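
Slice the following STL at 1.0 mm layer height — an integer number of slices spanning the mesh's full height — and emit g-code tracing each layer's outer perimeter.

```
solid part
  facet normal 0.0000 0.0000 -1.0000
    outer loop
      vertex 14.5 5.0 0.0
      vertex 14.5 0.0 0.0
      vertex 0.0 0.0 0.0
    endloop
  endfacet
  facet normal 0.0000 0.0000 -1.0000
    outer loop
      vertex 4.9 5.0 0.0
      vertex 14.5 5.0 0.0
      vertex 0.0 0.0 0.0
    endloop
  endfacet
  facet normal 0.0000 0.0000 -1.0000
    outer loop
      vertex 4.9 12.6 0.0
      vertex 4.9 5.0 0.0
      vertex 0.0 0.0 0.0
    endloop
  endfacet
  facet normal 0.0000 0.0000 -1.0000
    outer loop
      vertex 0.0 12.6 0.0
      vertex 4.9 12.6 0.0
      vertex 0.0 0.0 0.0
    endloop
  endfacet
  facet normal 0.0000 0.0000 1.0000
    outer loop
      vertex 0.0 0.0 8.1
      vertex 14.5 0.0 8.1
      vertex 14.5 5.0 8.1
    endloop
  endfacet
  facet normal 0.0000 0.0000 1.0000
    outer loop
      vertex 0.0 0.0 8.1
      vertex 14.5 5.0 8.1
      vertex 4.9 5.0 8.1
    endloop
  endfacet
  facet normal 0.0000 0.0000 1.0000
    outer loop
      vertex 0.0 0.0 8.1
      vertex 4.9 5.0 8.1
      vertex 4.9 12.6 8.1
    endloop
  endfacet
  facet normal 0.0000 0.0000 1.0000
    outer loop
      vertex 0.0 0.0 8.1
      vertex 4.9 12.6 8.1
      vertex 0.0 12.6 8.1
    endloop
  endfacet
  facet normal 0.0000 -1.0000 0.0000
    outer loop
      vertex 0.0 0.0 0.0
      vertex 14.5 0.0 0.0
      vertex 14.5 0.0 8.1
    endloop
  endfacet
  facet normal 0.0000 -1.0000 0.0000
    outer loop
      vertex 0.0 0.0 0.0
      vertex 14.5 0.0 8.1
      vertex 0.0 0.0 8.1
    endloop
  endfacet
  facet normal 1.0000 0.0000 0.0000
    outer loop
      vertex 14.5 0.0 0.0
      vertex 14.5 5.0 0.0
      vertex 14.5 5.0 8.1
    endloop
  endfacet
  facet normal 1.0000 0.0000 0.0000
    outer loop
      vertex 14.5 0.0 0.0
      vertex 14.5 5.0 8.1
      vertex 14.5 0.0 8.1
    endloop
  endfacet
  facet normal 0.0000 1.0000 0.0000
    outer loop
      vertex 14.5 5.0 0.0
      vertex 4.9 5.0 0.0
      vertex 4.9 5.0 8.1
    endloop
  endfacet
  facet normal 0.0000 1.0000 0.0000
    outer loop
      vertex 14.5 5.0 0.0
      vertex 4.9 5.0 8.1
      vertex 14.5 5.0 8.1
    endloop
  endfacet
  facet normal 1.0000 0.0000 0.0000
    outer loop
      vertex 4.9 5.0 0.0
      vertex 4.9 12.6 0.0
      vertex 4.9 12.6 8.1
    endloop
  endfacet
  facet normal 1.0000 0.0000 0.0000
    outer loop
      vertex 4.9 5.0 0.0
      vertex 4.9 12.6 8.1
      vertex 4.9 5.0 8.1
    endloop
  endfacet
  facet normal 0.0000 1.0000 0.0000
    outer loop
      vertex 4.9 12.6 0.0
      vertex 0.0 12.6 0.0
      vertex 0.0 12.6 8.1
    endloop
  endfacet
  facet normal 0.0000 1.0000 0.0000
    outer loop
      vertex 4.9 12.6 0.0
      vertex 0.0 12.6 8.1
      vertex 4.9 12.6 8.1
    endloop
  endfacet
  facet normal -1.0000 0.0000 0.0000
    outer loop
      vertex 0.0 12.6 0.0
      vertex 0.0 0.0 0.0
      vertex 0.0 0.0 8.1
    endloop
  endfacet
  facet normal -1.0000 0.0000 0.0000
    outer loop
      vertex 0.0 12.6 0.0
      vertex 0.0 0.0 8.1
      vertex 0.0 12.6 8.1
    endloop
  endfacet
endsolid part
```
; perimeter-only toolpath
G21 ; units = mm
G90 ; absolute positioning
G28 ; home
; layer 1
G0 Z1.0
G0 X0.0 Y0.0
G1 X14.5 Y0.0
G1 X14.5 Y5.0
G1 X4.9 Y5.0
G1 X4.9 Y12.6
G1 X0.0 Y12.6
G1 X0.0 Y0.0
; layer 2
G0 Z2.0
G0 X0.0 Y0.0
G1 X14.5 Y0.0
G1 X14.5 Y5.0
G1 X4.9 Y5.0
G1 X4.9 Y12.6
G1 X0.0 Y12.6
G1 X0.0 Y0.0
; layer 3
G0 Z3.0
G0 X0.0 Y0.0
G1 X14.5 Y0.0
G1 X14.5 Y5.0
G1 X4.9 Y5.0
G1 X4.9 Y12.6
G1 X0.0 Y12.6
G1 X0.0 Y0.0
; layer 4
G0 Z4.0
G0 X0.0 Y0.0
G1 X14.5 Y0.0
G1 X14.5 Y5.0
G1 X4.9 Y5.0
G1 X4.9 Y12.6
G1 X0.0 Y12.6
G1 X0.0 Y0.0
; layer 5
G0 Z5.1
G0 X0.0 Y0.0
G1 X14.5 Y0.0
G1 X14.5 Y5.0
G1 X4.9 Y5.0
G1 X4.9 Y12.6
G1 X0.0 Y12.6
G1 X0.0 Y0.0
; layer 6
G0 Z6.1
G0 X0.0 Y0.0
G1 X14.5 Y0.0
G1 X14.5 Y5.0
G1 X4.9 Y5.0
G1 X4.9 Y12.6
G1 X0.0 Y12.6
G1 X0.0 Y0.0
; layer 7
G0 Z7.1
G0 X0.0 Y0.0
G1 X14.5 Y0.0
G1 X14.5 Y5.0
G1 X4.9 Y5.0
G1 X4.9 Y12.6
G1 X0.0 Y12.6
G1 X0.0 Y0.0
; layer 8
G0 Z8.1
G0 X0.0 Y0.0
G1 X14.5 Y0.0
G1 X14.5 Y5.0
G1 X4.9 Y5.0
G1 X4.9 Y12.6
G1 X0.0 Y12.6
G1 X0.0 Y0.0
M2 ; end

The solid is an L-shaped prism: outer 14.5 × 12.6 mm, arm thicknesses ≈ 5 mm (horizontal) and 4.9 mm (vertical), extruded 8.1 mm in z. Slicing at Δz = 1.0 mm — 8 equal slices spanning the solid's height, so layer i sits at z = i·h/8 — gives 8 non-empty perimeters. Each is a 6-segment closed polygon; G0 lifts to the layer z and rapids to the start vertex, then G1 traces the edges.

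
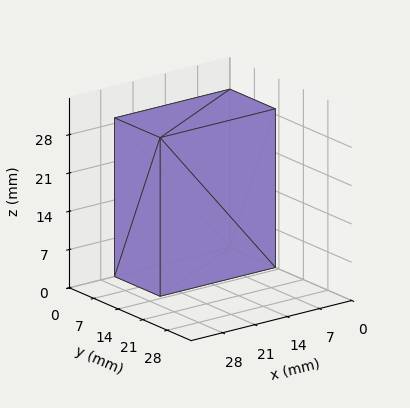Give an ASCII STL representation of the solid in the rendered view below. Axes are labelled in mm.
Reading the render: the shape is a rectangular box, roughly 25 × 13 mm footprint and 29 mm tall (dimensions read to the nearest mm from the axis ticks). For the STL, each face is triangulated and given an outward normal.

solid part
  facet normal 0.0000 0.0000 -1.0000
    outer loop
      vertex 25.000 13.000 0.000
      vertex 25.000 0.000 0.000
      vertex 0.000 0.000 0.000
    endloop
  endfacet
  facet normal 0.0000 0.0000 -1.0000
    outer loop
      vertex 0.000 13.000 0.000
      vertex 25.000 13.000 0.000
      vertex 0.000 0.000 0.000
    endloop
  endfacet
  facet normal 0.0000 0.0000 1.0000
    outer loop
      vertex 0.000 0.000 29.000
      vertex 25.000 0.000 29.000
      vertex 25.000 13.000 29.000
    endloop
  endfacet
  facet normal 0.0000 0.0000 1.0000
    outer loop
      vertex 0.000 0.000 29.000
      vertex 25.000 13.000 29.000
      vertex 0.000 13.000 29.000
    endloop
  endfacet
  facet normal 0.0000 -1.0000 0.0000
    outer loop
      vertex 0.000 0.000 0.000
      vertex 25.000 0.000 0.000
      vertex 25.000 0.000 29.000
    endloop
  endfacet
  facet normal 0.0000 -1.0000 0.0000
    outer loop
      vertex 0.000 0.000 0.000
      vertex 25.000 0.000 29.000
      vertex 0.000 0.000 29.000
    endloop
  endfacet
  facet normal 0.0000 1.0000 0.0000
    outer loop
      vertex 25.000 13.000 29.000
      vertex 25.000 13.000 0.000
      vertex 0.000 13.000 0.000
    endloop
  endfacet
  facet normal 0.0000 1.0000 0.0000
    outer loop
      vertex 0.000 13.000 29.000
      vertex 25.000 13.000 29.000
      vertex 0.000 13.000 0.000
    endloop
  endfacet
  facet normal -1.0000 0.0000 0.0000
    outer loop
      vertex 0.000 13.000 29.000
      vertex 0.000 13.000 0.000
      vertex 0.000 0.000 0.000
    endloop
  endfacet
  facet normal -1.0000 0.0000 0.0000
    outer loop
      vertex 0.000 0.000 29.000
      vertex 0.000 13.000 29.000
      vertex 0.000 0.000 0.000
    endloop
  endfacet
  facet normal 1.0000 0.0000 0.0000
    outer loop
      vertex 25.000 0.000 0.000
      vertex 25.000 13.000 0.000
      vertex 25.000 13.000 29.000
    endloop
  endfacet
  facet normal 1.0000 0.0000 0.0000
    outer loop
      vertex 25.000 0.000 0.000
      vertex 25.000 13.000 29.000
      vertex 25.000 0.000 29.000
    endloop
  endfacet
endsolid part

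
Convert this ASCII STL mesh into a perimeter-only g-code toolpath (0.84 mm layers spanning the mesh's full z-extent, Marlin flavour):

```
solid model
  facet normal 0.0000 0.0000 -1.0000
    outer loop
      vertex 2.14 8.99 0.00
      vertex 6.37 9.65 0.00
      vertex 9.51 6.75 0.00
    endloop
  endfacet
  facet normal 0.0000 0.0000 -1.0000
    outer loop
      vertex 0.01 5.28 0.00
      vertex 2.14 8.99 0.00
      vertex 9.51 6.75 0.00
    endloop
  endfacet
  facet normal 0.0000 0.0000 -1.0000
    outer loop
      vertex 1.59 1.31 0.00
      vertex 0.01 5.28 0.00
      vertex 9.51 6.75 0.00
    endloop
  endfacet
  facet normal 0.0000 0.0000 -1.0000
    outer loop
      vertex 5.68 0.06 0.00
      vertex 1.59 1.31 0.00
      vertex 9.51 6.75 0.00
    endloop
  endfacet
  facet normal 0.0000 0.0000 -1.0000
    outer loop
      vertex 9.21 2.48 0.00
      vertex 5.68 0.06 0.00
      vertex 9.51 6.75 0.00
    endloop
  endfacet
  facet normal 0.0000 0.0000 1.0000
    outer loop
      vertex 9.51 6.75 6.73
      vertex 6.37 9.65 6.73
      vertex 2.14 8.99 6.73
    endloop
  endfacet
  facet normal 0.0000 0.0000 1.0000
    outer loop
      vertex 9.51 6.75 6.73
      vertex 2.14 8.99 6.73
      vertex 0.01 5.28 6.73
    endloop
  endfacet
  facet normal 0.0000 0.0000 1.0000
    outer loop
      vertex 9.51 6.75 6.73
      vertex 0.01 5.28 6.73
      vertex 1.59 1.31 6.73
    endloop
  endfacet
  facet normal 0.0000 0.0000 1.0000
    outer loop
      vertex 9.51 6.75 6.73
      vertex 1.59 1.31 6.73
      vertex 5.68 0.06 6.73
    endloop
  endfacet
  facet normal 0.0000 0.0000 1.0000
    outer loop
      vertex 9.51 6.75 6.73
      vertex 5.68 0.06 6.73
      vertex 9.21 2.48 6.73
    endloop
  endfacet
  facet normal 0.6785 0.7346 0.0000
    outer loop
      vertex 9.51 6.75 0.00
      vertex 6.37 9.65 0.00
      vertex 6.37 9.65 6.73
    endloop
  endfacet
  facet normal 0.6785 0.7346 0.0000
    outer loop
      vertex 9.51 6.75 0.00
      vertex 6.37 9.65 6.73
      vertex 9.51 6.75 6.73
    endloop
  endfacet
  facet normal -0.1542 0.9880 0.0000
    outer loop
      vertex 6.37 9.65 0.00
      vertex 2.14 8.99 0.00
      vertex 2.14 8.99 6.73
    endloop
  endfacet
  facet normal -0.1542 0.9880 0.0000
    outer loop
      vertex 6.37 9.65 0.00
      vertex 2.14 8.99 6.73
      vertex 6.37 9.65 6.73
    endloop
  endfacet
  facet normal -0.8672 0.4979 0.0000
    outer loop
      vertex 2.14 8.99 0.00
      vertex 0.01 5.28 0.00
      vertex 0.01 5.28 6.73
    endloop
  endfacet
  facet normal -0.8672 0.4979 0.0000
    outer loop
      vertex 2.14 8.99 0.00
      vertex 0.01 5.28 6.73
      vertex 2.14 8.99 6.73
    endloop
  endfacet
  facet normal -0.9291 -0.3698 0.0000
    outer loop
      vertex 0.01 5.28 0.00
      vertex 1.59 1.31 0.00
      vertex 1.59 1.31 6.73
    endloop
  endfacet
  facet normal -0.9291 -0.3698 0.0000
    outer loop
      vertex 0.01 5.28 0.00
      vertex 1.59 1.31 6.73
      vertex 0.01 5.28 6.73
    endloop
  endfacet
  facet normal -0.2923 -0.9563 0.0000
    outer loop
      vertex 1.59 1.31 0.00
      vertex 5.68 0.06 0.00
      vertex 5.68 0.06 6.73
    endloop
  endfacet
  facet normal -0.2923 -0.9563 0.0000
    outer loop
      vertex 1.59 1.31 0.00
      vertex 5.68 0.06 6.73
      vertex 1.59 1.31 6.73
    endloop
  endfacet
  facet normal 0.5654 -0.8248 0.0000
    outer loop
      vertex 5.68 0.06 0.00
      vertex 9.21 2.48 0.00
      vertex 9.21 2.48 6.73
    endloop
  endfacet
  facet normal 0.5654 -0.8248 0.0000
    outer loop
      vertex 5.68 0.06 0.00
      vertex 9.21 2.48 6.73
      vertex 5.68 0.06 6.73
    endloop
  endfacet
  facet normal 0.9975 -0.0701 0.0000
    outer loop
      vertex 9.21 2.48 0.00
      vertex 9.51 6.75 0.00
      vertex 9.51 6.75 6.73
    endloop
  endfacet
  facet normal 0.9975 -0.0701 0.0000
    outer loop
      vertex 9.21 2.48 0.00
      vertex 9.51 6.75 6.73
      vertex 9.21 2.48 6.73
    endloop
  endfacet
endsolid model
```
; perimeter-only toolpath
G21 ; units = mm
G90 ; absolute positioning
G28 ; home
; layer 1
G0 Z0.84
G0 X9.51 Y6.75
G1 X6.37 Y9.65
G1 X2.14 Y8.99
G1 X0.01 Y5.28
G1 X1.59 Y1.31
G1 X5.68 Y0.06
G1 X9.21 Y2.48
G1 X9.51 Y6.75
; layer 2
G0 Z1.68
G0 X9.51 Y6.75
G1 X6.37 Y9.65
G1 X2.14 Y8.99
G1 X0.01 Y5.28
G1 X1.59 Y1.31
G1 X5.68 Y0.06
G1 X9.21 Y2.48
G1 X9.51 Y6.75
; layer 3
G0 Z2.52
G0 X9.51 Y6.75
G1 X6.37 Y9.65
G1 X2.14 Y8.99
G1 X0.01 Y5.28
G1 X1.59 Y1.31
G1 X5.68 Y0.06
G1 X9.21 Y2.48
G1 X9.51 Y6.75
; layer 4
G0 Z3.37
G0 X9.51 Y6.75
G1 X6.37 Y9.65
G1 X2.14 Y8.99
G1 X0.01 Y5.28
G1 X1.59 Y1.31
G1 X5.68 Y0.06
G1 X9.21 Y2.48
G1 X9.51 Y6.75
; layer 5
G0 Z4.21
G0 X9.51 Y6.75
G1 X6.37 Y9.65
G1 X2.14 Y8.99
G1 X0.01 Y5.28
G1 X1.59 Y1.31
G1 X5.68 Y0.06
G1 X9.21 Y2.48
G1 X9.51 Y6.75
; layer 6
G0 Z5.05
G0 X9.51 Y6.75
G1 X6.37 Y9.65
G1 X2.14 Y8.99
G1 X0.01 Y5.28
G1 X1.59 Y1.31
G1 X5.68 Y0.06
G1 X9.21 Y2.48
G1 X9.51 Y6.75
; layer 7
G0 Z5.89
G0 X9.51 Y6.75
G1 X6.37 Y9.65
G1 X2.14 Y8.99
G1 X0.01 Y5.28
G1 X1.59 Y1.31
G1 X5.68 Y0.06
G1 X9.21 Y2.48
G1 X9.51 Y6.75
; layer 8
G0 Z6.73
G0 X9.51 Y6.75
G1 X6.37 Y9.65
G1 X2.14 Y8.99
G1 X0.01 Y5.28
G1 X1.59 Y1.31
G1 X5.68 Y0.06
G1 X9.21 Y2.48
G1 X9.51 Y6.75
M2 ; end

The solid is a regular 7-sided prism (a cylinder approximated with 7 flat sides), circumscribed radius ≈ 4.93 mm, height ≈ 6.73 mm. Slicing at Δz = 0.84 mm — 8 equal slices spanning the solid's height, so layer i sits at z = i·h/8 — gives 8 non-empty perimeters. Each is a 7-segment closed polygon; G0 lifts to the layer z and rapids to the start vertex, then G1 traces the edges.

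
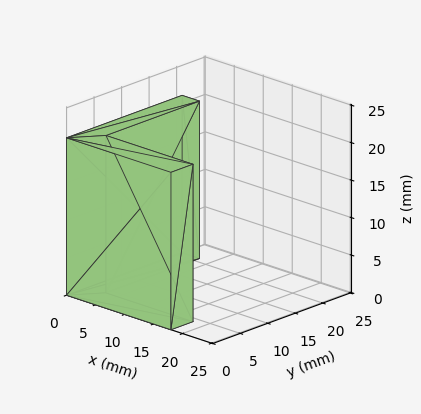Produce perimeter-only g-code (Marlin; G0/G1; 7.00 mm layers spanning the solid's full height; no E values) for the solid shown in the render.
Reading the render: the shape is an L-shaped prism: outer 18 × 21 mm, arm thicknesses ≈ 4 mm (horizontal) and 3 mm (vertical), extruded 21 mm in z (dimensions read to the nearest mm from the axis ticks). For the g-code, the solid's height is divided into equal slices at the stated Δz and each level perimeter traced with G1 moves after a G0 lift.

; perimeter-only toolpath
G21 ; units = mm
G90 ; absolute positioning
G28 ; home
; layer 1
G0 Z7.00
G0 X0.00 Y0.00
G1 X18.00 Y0.00
G1 X18.00 Y4.00
G1 X3.00 Y4.00
G1 X3.00 Y21.00
G1 X0.00 Y21.00
G1 X0.00 Y0.00
; layer 2
G0 Z14.00
G0 X0.00 Y0.00
G1 X18.00 Y0.00
G1 X18.00 Y4.00
G1 X3.00 Y4.00
G1 X3.00 Y21.00
G1 X0.00 Y21.00
G1 X0.00 Y0.00
; layer 3
G0 Z21.00
G0 X0.00 Y0.00
G1 X18.00 Y0.00
G1 X18.00 Y4.00
G1 X3.00 Y4.00
G1 X3.00 Y21.00
G1 X0.00 Y21.00
G1 X0.00 Y0.00
M2 ; end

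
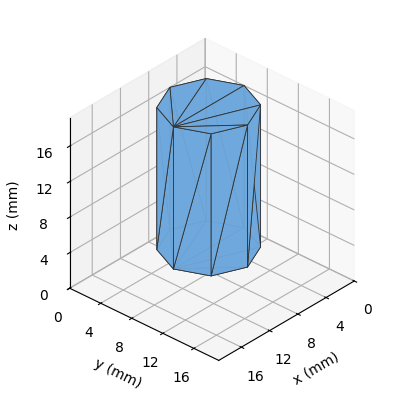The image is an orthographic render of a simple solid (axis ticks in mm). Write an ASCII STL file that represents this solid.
Reading the render: the shape is a regular 8-sided prism (a cylinder approximated with 8 flat sides), circumscribed radius ≈ 5 mm, height ≈ 16 mm (dimensions read to the nearest mm from the axis ticks). For the STL, each face is triangulated and given an outward normal.

solid part
  facet normal 0.0000 0.0000 -1.0000
    outer loop
      vertex 5.0 10.0 0.0
      vertex 8.5 8.5 0.0
      vertex 10.0 5.0 0.0
    endloop
  endfacet
  facet normal 0.0000 0.0000 -1.0000
    outer loop
      vertex 1.5 8.5 0.0
      vertex 5.0 10.0 0.0
      vertex 10.0 5.0 0.0
    endloop
  endfacet
  facet normal 0.0000 0.0000 -1.0000
    outer loop
      vertex 0.0 5.0 0.0
      vertex 1.5 8.5 0.0
      vertex 10.0 5.0 0.0
    endloop
  endfacet
  facet normal 0.0000 0.0000 -1.0000
    outer loop
      vertex 1.5 1.5 0.0
      vertex 0.0 5.0 0.0
      vertex 10.0 5.0 0.0
    endloop
  endfacet
  facet normal 0.0000 0.0000 -1.0000
    outer loop
      vertex 5.0 0.0 0.0
      vertex 1.5 1.5 0.0
      vertex 10.0 5.0 0.0
    endloop
  endfacet
  facet normal 0.0000 0.0000 -1.0000
    outer loop
      vertex 8.5 1.5 0.0
      vertex 5.0 0.0 0.0
      vertex 10.0 5.0 0.0
    endloop
  endfacet
  facet normal 0.0000 0.0000 1.0000
    outer loop
      vertex 10.0 5.0 16.0
      vertex 8.5 8.5 16.0
      vertex 5.0 10.0 16.0
    endloop
  endfacet
  facet normal 0.0000 0.0000 1.0000
    outer loop
      vertex 10.0 5.0 16.0
      vertex 5.0 10.0 16.0
      vertex 1.5 8.5 16.0
    endloop
  endfacet
  facet normal 0.0000 0.0000 1.0000
    outer loop
      vertex 10.0 5.0 16.0
      vertex 1.5 8.5 16.0
      vertex 0.0 5.0 16.0
    endloop
  endfacet
  facet normal 0.0000 0.0000 1.0000
    outer loop
      vertex 10.0 5.0 16.0
      vertex 0.0 5.0 16.0
      vertex 1.5 1.5 16.0
    endloop
  endfacet
  facet normal 0.0000 0.0000 1.0000
    outer loop
      vertex 10.0 5.0 16.0
      vertex 1.5 1.5 16.0
      vertex 5.0 0.0 16.0
    endloop
  endfacet
  facet normal 0.0000 0.0000 1.0000
    outer loop
      vertex 10.0 5.0 16.0
      vertex 5.0 0.0 16.0
      vertex 8.5 1.5 16.0
    endloop
  endfacet
  facet normal 0.9191 0.3939 0.0000
    outer loop
      vertex 10.0 5.0 0.0
      vertex 8.5 8.5 0.0
      vertex 8.5 8.5 16.0
    endloop
  endfacet
  facet normal 0.9191 0.3939 0.0000
    outer loop
      vertex 10.0 5.0 0.0
      vertex 8.5 8.5 16.0
      vertex 10.0 5.0 16.0
    endloop
  endfacet
  facet normal 0.3939 0.9191 0.0000
    outer loop
      vertex 8.5 8.5 0.0
      vertex 5.0 10.0 0.0
      vertex 5.0 10.0 16.0
    endloop
  endfacet
  facet normal 0.3939 0.9191 0.0000
    outer loop
      vertex 8.5 8.5 0.0
      vertex 5.0 10.0 16.0
      vertex 8.5 8.5 16.0
    endloop
  endfacet
  facet normal -0.3939 0.9191 0.0000
    outer loop
      vertex 5.0 10.0 0.0
      vertex 1.5 8.5 0.0
      vertex 1.5 8.5 16.0
    endloop
  endfacet
  facet normal -0.3939 0.9191 0.0000
    outer loop
      vertex 5.0 10.0 0.0
      vertex 1.5 8.5 16.0
      vertex 5.0 10.0 16.0
    endloop
  endfacet
  facet normal -0.9191 0.3939 0.0000
    outer loop
      vertex 1.5 8.5 0.0
      vertex 0.0 5.0 0.0
      vertex 0.0 5.0 16.0
    endloop
  endfacet
  facet normal -0.9191 0.3939 0.0000
    outer loop
      vertex 1.5 8.5 0.0
      vertex 0.0 5.0 16.0
      vertex 1.5 8.5 16.0
    endloop
  endfacet
  facet normal -0.9191 -0.3939 0.0000
    outer loop
      vertex 0.0 5.0 0.0
      vertex 1.5 1.5 0.0
      vertex 1.5 1.5 16.0
    endloop
  endfacet
  facet normal -0.9191 -0.3939 0.0000
    outer loop
      vertex 0.0 5.0 0.0
      vertex 1.5 1.5 16.0
      vertex 0.0 5.0 16.0
    endloop
  endfacet
  facet normal -0.3939 -0.9191 0.0000
    outer loop
      vertex 1.5 1.5 0.0
      vertex 5.0 0.0 0.0
      vertex 5.0 0.0 16.0
    endloop
  endfacet
  facet normal -0.3939 -0.9191 0.0000
    outer loop
      vertex 1.5 1.5 0.0
      vertex 5.0 0.0 16.0
      vertex 1.5 1.5 16.0
    endloop
  endfacet
  facet normal 0.3939 -0.9191 0.0000
    outer loop
      vertex 5.0 0.0 0.0
      vertex 8.5 1.5 0.0
      vertex 8.5 1.5 16.0
    endloop
  endfacet
  facet normal 0.3939 -0.9191 0.0000
    outer loop
      vertex 5.0 0.0 0.0
      vertex 8.5 1.5 16.0
      vertex 5.0 0.0 16.0
    endloop
  endfacet
  facet normal 0.9191 -0.3939 0.0000
    outer loop
      vertex 8.5 1.5 0.0
      vertex 10.0 5.0 0.0
      vertex 10.0 5.0 16.0
    endloop
  endfacet
  facet normal 0.9191 -0.3939 0.0000
    outer loop
      vertex 8.5 1.5 0.0
      vertex 10.0 5.0 16.0
      vertex 8.5 1.5 16.0
    endloop
  endfacet
endsolid part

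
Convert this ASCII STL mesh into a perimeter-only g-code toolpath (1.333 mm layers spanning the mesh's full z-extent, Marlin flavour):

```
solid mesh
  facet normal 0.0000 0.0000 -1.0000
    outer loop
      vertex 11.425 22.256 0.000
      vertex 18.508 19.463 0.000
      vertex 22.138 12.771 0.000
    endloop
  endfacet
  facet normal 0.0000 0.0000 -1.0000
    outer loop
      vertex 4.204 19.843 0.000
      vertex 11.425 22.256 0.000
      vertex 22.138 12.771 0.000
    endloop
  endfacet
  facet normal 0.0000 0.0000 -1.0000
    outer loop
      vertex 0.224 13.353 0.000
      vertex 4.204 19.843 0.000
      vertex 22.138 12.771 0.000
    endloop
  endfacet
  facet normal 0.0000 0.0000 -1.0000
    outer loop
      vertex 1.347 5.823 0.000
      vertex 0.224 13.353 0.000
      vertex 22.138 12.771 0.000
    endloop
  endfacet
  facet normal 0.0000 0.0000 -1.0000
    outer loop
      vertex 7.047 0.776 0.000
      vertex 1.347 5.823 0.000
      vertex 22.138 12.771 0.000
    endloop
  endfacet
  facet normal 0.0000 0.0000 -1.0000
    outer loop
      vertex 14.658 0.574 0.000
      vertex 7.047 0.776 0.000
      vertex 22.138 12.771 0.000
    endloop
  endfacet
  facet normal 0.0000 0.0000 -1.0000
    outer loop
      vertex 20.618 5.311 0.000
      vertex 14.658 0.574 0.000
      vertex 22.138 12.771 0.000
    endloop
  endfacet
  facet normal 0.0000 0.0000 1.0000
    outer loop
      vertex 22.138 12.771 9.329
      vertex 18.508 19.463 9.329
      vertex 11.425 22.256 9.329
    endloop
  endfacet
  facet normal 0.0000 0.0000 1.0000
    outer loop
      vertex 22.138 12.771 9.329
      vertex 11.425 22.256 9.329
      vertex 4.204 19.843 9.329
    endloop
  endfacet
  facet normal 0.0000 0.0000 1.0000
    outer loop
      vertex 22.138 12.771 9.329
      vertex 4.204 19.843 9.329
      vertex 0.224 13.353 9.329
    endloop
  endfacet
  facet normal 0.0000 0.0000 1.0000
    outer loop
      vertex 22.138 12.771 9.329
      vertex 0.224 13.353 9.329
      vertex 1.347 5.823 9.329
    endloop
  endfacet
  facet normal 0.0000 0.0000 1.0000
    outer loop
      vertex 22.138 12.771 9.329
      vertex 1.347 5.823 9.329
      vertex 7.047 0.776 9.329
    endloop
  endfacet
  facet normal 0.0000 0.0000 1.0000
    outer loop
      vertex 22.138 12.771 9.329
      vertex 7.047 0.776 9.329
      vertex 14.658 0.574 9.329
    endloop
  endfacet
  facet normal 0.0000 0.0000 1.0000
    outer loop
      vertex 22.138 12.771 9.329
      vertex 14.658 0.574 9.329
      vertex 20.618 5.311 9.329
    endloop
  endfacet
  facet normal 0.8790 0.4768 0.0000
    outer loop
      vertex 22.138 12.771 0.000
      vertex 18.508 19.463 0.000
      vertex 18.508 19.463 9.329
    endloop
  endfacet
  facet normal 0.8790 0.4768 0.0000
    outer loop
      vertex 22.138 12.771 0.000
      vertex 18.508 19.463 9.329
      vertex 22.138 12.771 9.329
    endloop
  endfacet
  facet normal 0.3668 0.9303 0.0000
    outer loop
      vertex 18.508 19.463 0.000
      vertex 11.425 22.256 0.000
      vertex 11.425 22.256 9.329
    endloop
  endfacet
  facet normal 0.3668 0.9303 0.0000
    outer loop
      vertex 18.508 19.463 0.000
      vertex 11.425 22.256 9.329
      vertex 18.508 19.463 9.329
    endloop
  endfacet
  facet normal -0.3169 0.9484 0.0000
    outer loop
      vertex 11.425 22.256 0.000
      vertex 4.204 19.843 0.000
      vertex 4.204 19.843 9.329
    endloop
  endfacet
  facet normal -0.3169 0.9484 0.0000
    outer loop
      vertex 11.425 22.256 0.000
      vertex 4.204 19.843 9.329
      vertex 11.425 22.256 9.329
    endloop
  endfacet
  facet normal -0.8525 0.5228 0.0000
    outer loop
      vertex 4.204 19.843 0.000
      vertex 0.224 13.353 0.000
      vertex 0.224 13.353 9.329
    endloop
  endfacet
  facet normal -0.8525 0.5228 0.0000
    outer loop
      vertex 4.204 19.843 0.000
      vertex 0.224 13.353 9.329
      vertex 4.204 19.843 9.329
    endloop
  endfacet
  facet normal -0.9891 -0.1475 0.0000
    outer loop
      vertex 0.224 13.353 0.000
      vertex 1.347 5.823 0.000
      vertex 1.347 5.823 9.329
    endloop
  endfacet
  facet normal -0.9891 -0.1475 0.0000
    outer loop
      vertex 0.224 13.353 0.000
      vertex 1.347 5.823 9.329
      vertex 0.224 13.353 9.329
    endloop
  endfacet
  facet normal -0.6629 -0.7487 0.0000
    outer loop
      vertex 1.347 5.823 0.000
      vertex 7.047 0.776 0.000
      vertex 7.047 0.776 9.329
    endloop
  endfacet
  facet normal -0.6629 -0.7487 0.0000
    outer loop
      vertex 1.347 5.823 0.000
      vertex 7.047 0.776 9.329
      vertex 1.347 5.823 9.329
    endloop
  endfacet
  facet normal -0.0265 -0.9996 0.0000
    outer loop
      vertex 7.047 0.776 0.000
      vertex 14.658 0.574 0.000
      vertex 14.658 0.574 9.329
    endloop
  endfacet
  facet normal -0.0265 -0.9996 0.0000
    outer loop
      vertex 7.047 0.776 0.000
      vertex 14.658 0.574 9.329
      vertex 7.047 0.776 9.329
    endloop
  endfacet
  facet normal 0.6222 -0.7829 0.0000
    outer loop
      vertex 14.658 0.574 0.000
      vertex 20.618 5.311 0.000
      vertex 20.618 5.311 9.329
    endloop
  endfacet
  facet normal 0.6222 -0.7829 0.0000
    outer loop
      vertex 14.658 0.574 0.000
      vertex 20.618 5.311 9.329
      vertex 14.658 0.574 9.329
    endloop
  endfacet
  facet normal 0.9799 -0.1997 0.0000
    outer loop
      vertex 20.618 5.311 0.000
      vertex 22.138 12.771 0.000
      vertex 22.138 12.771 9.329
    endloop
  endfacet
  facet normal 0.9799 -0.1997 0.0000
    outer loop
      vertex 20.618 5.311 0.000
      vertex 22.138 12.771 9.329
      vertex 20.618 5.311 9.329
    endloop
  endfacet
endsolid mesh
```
; perimeter-only toolpath
G21 ; units = mm
G90 ; absolute positioning
G28 ; home
; layer 1
G0 Z1.333
G0 X22.138 Y12.771
G1 X18.508 Y19.463
G1 X11.425 Y22.256
G1 X4.204 Y19.843
G1 X0.224 Y13.353
G1 X1.347 Y5.823
G1 X7.047 Y0.776
G1 X14.658 Y0.574
G1 X20.618 Y5.311
G1 X22.138 Y12.771
; layer 2
G0 Z2.665
G0 X22.138 Y12.771
G1 X18.508 Y19.463
G1 X11.425 Y22.256
G1 X4.204 Y19.843
G1 X0.224 Y13.353
G1 X1.347 Y5.823
G1 X7.047 Y0.776
G1 X14.658 Y0.574
G1 X20.618 Y5.311
G1 X22.138 Y12.771
; layer 3
G0 Z3.998
G0 X22.138 Y12.771
G1 X18.508 Y19.463
G1 X11.425 Y22.256
G1 X4.204 Y19.843
G1 X0.224 Y13.353
G1 X1.347 Y5.823
G1 X7.047 Y0.776
G1 X14.658 Y0.574
G1 X20.618 Y5.311
G1 X22.138 Y12.771
; layer 4
G0 Z5.331
G0 X22.138 Y12.771
G1 X18.508 Y19.463
G1 X11.425 Y22.256
G1 X4.204 Y19.843
G1 X0.224 Y13.353
G1 X1.347 Y5.823
G1 X7.047 Y0.776
G1 X14.658 Y0.574
G1 X20.618 Y5.311
G1 X22.138 Y12.771
; layer 5
G0 Z6.664
G0 X22.138 Y12.771
G1 X18.508 Y19.463
G1 X11.425 Y22.256
G1 X4.204 Y19.843
G1 X0.224 Y13.353
G1 X1.347 Y5.823
G1 X7.047 Y0.776
G1 X14.658 Y0.574
G1 X20.618 Y5.311
G1 X22.138 Y12.771
; layer 6
G0 Z7.996
G0 X22.138 Y12.771
G1 X18.508 Y19.463
G1 X11.425 Y22.256
G1 X4.204 Y19.843
G1 X0.224 Y13.353
G1 X1.347 Y5.823
G1 X7.047 Y0.776
G1 X14.658 Y0.574
G1 X20.618 Y5.311
G1 X22.138 Y12.771
; layer 7
G0 Z9.329
G0 X22.138 Y12.771
G1 X18.508 Y19.463
G1 X11.425 Y22.256
G1 X4.204 Y19.843
G1 X0.224 Y13.353
G1 X1.347 Y5.823
G1 X7.047 Y0.776
G1 X14.658 Y0.574
G1 X20.618 Y5.311
G1 X22.138 Y12.771
M2 ; end

The solid is a regular 9-sided prism (a cylinder approximated with 9 flat sides), circumscribed radius ≈ 11.1 mm, height ≈ 9.33 mm. Slicing at Δz = 1.333 mm — 7 equal slices spanning the solid's height, so layer i sits at z = i·h/7 — gives 7 non-empty perimeters. Each is a 9-segment closed polygon; G0 lifts to the layer z and rapids to the start vertex, then G1 traces the edges.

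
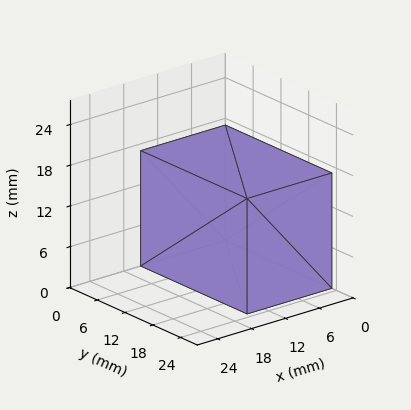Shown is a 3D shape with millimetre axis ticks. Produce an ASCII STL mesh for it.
Reading the render: the shape is a rectangular box, roughly 15 × 23 mm footprint and 17 mm tall (dimensions read to the nearest mm from the axis ticks). For the STL, each face is triangulated and given an outward normal.

solid part
  facet normal 0.0000 0.0000 -1.0000
    outer loop
      vertex 15.000 23.000 0.000
      vertex 15.000 0.000 0.000
      vertex 0.000 0.000 0.000
    endloop
  endfacet
  facet normal 0.0000 0.0000 -1.0000
    outer loop
      vertex 0.000 23.000 0.000
      vertex 15.000 23.000 0.000
      vertex 0.000 0.000 0.000
    endloop
  endfacet
  facet normal 0.0000 0.0000 1.0000
    outer loop
      vertex 0.000 0.000 17.000
      vertex 15.000 0.000 17.000
      vertex 15.000 23.000 17.000
    endloop
  endfacet
  facet normal 0.0000 0.0000 1.0000
    outer loop
      vertex 0.000 0.000 17.000
      vertex 15.000 23.000 17.000
      vertex 0.000 23.000 17.000
    endloop
  endfacet
  facet normal 0.0000 -1.0000 0.0000
    outer loop
      vertex 0.000 0.000 0.000
      vertex 15.000 0.000 0.000
      vertex 15.000 0.000 17.000
    endloop
  endfacet
  facet normal 0.0000 -1.0000 0.0000
    outer loop
      vertex 0.000 0.000 0.000
      vertex 15.000 0.000 17.000
      vertex 0.000 0.000 17.000
    endloop
  endfacet
  facet normal 0.0000 1.0000 0.0000
    outer loop
      vertex 15.000 23.000 17.000
      vertex 15.000 23.000 0.000
      vertex 0.000 23.000 0.000
    endloop
  endfacet
  facet normal 0.0000 1.0000 0.0000
    outer loop
      vertex 0.000 23.000 17.000
      vertex 15.000 23.000 17.000
      vertex 0.000 23.000 0.000
    endloop
  endfacet
  facet normal -1.0000 0.0000 0.0000
    outer loop
      vertex 0.000 23.000 17.000
      vertex 0.000 23.000 0.000
      vertex 0.000 0.000 0.000
    endloop
  endfacet
  facet normal -1.0000 0.0000 0.0000
    outer loop
      vertex 0.000 0.000 17.000
      vertex 0.000 23.000 17.000
      vertex 0.000 0.000 0.000
    endloop
  endfacet
  facet normal 1.0000 0.0000 0.0000
    outer loop
      vertex 15.000 0.000 0.000
      vertex 15.000 23.000 0.000
      vertex 15.000 23.000 17.000
    endloop
  endfacet
  facet normal 1.0000 0.0000 0.0000
    outer loop
      vertex 15.000 0.000 0.000
      vertex 15.000 23.000 17.000
      vertex 15.000 0.000 17.000
    endloop
  endfacet
endsolid part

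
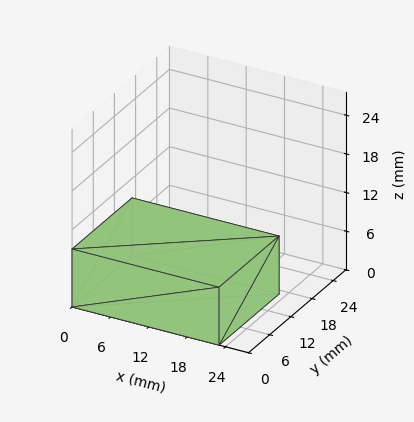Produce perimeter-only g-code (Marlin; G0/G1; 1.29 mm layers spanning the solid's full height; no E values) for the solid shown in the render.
Reading the render: the shape is a rectangular box, roughly 23 × 17 mm footprint and 9 mm tall (dimensions read to the nearest mm from the axis ticks). For the g-code, the solid's height is divided into equal slices at the stated Δz and each level perimeter traced with G1 moves after a G0 lift.

; perimeter-only toolpath
G21 ; units = mm
G90 ; absolute positioning
G28 ; home
; layer 1
G0 Z1.29
G0 X0.00 Y0.00
G1 X23.00 Y0.00
G1 X23.00 Y17.00
G1 X0.00 Y17.00
G1 X0.00 Y0.00
; layer 2
G0 Z2.57
G0 X0.00 Y0.00
G1 X23.00 Y0.00
G1 X23.00 Y17.00
G1 X0.00 Y17.00
G1 X0.00 Y0.00
; layer 3
G0 Z3.86
G0 X0.00 Y0.00
G1 X23.00 Y0.00
G1 X23.00 Y17.00
G1 X0.00 Y17.00
G1 X0.00 Y0.00
; layer 4
G0 Z5.14
G0 X0.00 Y0.00
G1 X23.00 Y0.00
G1 X23.00 Y17.00
G1 X0.00 Y17.00
G1 X0.00 Y0.00
; layer 5
G0 Z6.43
G0 X0.00 Y0.00
G1 X23.00 Y0.00
G1 X23.00 Y17.00
G1 X0.00 Y17.00
G1 X0.00 Y0.00
; layer 6
G0 Z7.71
G0 X0.00 Y0.00
G1 X23.00 Y0.00
G1 X23.00 Y17.00
G1 X0.00 Y17.00
G1 X0.00 Y0.00
; layer 7
G0 Z9.00
G0 X0.00 Y0.00
G1 X23.00 Y0.00
G1 X23.00 Y17.00
G1 X0.00 Y17.00
G1 X0.00 Y0.00
M2 ; end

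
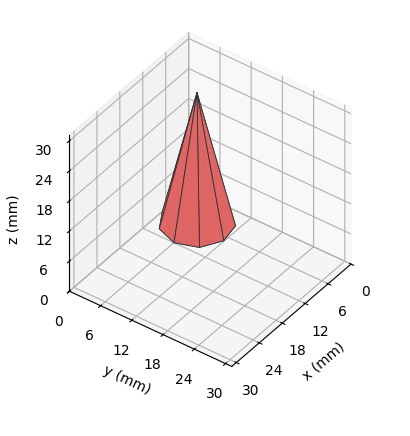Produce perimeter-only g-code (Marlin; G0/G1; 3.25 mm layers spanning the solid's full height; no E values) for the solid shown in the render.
Reading the render: the shape is a regular 9-sided pyramid, base circumscribed radius ≈ 6 mm, apex at z ≈ 26 mm (dimensions read to the nearest mm from the axis ticks). For the g-code, the solid's height is divided into equal slices at the stated Δz and each level perimeter traced with G1 moves after a G0 lift.

; perimeter-only toolpath
G21 ; units = mm
G90 ; absolute positioning
G28 ; home
; layer 1
G0 Z3.25
G0 X11.25 Y6.00
G1 X10.03 Y9.38
G1 X6.91 Y11.17
G1 X3.38 Y10.55
G1 X1.06 Y7.79
G1 X1.06 Y4.21
G1 X3.38 Y1.45
G1 X6.91 Y0.83
G1 X10.03 Y2.62
G1 X11.25 Y6.00
; layer 2
G0 Z6.50
G0 X10.50 Y6.00
G1 X9.45 Y8.89
G1 X6.78 Y10.43
G1 X3.75 Y9.90
G1 X1.77 Y7.54
G1 X1.77 Y4.46
G1 X3.75 Y2.10
G1 X6.78 Y1.57
G1 X9.45 Y3.10
G1 X10.50 Y6.00
; layer 3
G0 Z9.75
G0 X9.75 Y6.00
G1 X8.88 Y8.41
G1 X6.65 Y9.69
G1 X4.12 Y9.25
G1 X2.48 Y7.28
G1 X2.48 Y4.72
G1 X4.12 Y2.75
G1 X6.65 Y2.31
G1 X8.88 Y3.59
G1 X9.75 Y6.00
; layer 4
G0 Z13.00
G0 X9.00 Y6.00
G1 X8.30 Y7.93
G1 X6.52 Y8.96
G1 X4.50 Y8.60
G1 X3.18 Y7.03
G1 X3.18 Y4.97
G1 X4.50 Y3.40
G1 X6.52 Y3.04
G1 X8.30 Y4.07
G1 X9.00 Y6.00
; layer 5
G0 Z16.25
G0 X8.25 Y6.00
G1 X7.72 Y7.45
G1 X6.39 Y8.22
G1 X4.88 Y7.95
G1 X3.88 Y6.77
G1 X3.88 Y5.23
G1 X4.88 Y4.05
G1 X6.39 Y3.78
G1 X7.72 Y4.55
G1 X8.25 Y6.00
; layer 6
G0 Z19.50
G0 X7.50 Y6.00
G1 X7.15 Y6.96
G1 X6.26 Y7.48
G1 X5.25 Y7.30
G1 X4.59 Y6.51
G1 X4.59 Y5.49
G1 X5.25 Y4.70
G1 X6.26 Y4.52
G1 X7.15 Y5.04
G1 X7.50 Y6.00
; layer 7
G0 Z22.75
G0 X6.75 Y6.00
G1 X6.58 Y6.48
G1 X6.13 Y6.74
G1 X5.62 Y6.65
G1 X5.29 Y6.26
G1 X5.29 Y5.74
G1 X5.62 Y5.35
G1 X6.13 Y5.26
G1 X6.58 Y5.52
G1 X6.75 Y6.00
M2 ; end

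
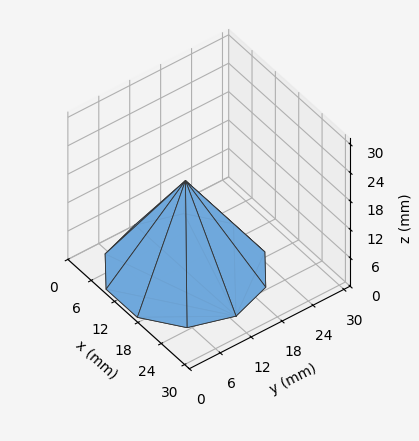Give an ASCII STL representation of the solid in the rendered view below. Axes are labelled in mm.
Reading the render: the shape is a regular 10-sided pyramid, base circumscribed radius ≈ 13 mm, apex at z ≈ 19 mm (dimensions read to the nearest mm from the axis ticks). For the STL, each face is triangulated and given an outward normal.

solid part
  facet normal 0.0000 0.0000 -1.0000
    outer loop
      vertex 17.017 25.364 0.000
      vertex 23.517 20.641 0.000
      vertex 26.000 13.000 0.000
    endloop
  endfacet
  facet normal 0.0000 0.0000 -1.0000
    outer loop
      vertex 8.983 25.364 0.000
      vertex 17.017 25.364 0.000
      vertex 26.000 13.000 0.000
    endloop
  endfacet
  facet normal 0.0000 0.0000 -1.0000
    outer loop
      vertex 2.483 20.641 0.000
      vertex 8.983 25.364 0.000
      vertex 26.000 13.000 0.000
    endloop
  endfacet
  facet normal 0.0000 0.0000 -1.0000
    outer loop
      vertex 0.000 13.000 0.000
      vertex 2.483 20.641 0.000
      vertex 26.000 13.000 0.000
    endloop
  endfacet
  facet normal 0.0000 0.0000 -1.0000
    outer loop
      vertex 2.483 5.359 0.000
      vertex 0.000 13.000 0.000
      vertex 26.000 13.000 0.000
    endloop
  endfacet
  facet normal 0.0000 0.0000 -1.0000
    outer loop
      vertex 8.983 0.636 0.000
      vertex 2.483 5.359 0.000
      vertex 26.000 13.000 0.000
    endloop
  endfacet
  facet normal 0.0000 0.0000 -1.0000
    outer loop
      vertex 17.017 0.636 0.000
      vertex 8.983 0.636 0.000
      vertex 26.000 13.000 0.000
    endloop
  endfacet
  facet normal 0.0000 0.0000 -1.0000
    outer loop
      vertex 23.517 5.359 0.000
      vertex 17.017 0.636 0.000
      vertex 26.000 13.000 0.000
    endloop
  endfacet
  facet normal 0.7971 0.2590 0.5454
    outer loop
      vertex 26.000 13.000 0.000
      vertex 23.517 20.641 0.000
      vertex 13.000 13.000 19.000
    endloop
  endfacet
  facet normal 0.4927 0.6781 0.5454
    outer loop
      vertex 23.517 20.641 0.000
      vertex 17.017 25.364 0.000
      vertex 13.000 13.000 19.000
    endloop
  endfacet
  facet normal 0.0000 0.8382 0.5454
    outer loop
      vertex 17.017 25.364 0.000
      vertex 8.983 25.364 0.000
      vertex 13.000 13.000 19.000
    endloop
  endfacet
  facet normal -0.4927 0.6781 0.5454
    outer loop
      vertex 8.983 25.364 0.000
      vertex 2.483 20.641 0.000
      vertex 13.000 13.000 19.000
    endloop
  endfacet
  facet normal -0.7971 0.2590 0.5454
    outer loop
      vertex 2.483 20.641 0.000
      vertex 0.000 13.000 0.000
      vertex 13.000 13.000 19.000
    endloop
  endfacet
  facet normal -0.7971 -0.2590 0.5454
    outer loop
      vertex 0.000 13.000 0.000
      vertex 2.483 5.359 0.000
      vertex 13.000 13.000 19.000
    endloop
  endfacet
  facet normal -0.4927 -0.6781 0.5454
    outer loop
      vertex 2.483 5.359 0.000
      vertex 8.983 0.636 0.000
      vertex 13.000 13.000 19.000
    endloop
  endfacet
  facet normal 0.0000 -0.8382 0.5454
    outer loop
      vertex 8.983 0.636 0.000
      vertex 17.017 0.636 0.000
      vertex 13.000 13.000 19.000
    endloop
  endfacet
  facet normal 0.4927 -0.6781 0.5454
    outer loop
      vertex 17.017 0.636 0.000
      vertex 23.517 5.359 0.000
      vertex 13.000 13.000 19.000
    endloop
  endfacet
  facet normal 0.7971 -0.2590 0.5454
    outer loop
      vertex 23.517 5.359 0.000
      vertex 26.000 13.000 0.000
      vertex 13.000 13.000 19.000
    endloop
  endfacet
endsolid part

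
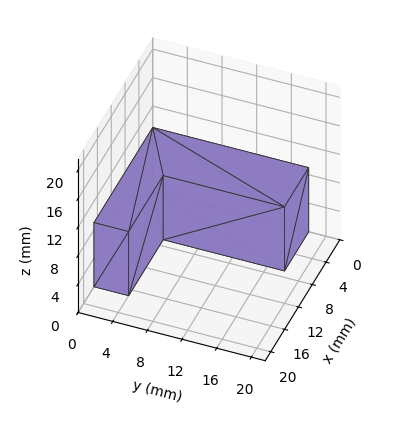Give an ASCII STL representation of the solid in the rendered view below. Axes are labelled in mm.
Reading the render: the shape is an L-shaped prism: outer 17 × 18 mm, arm thicknesses ≈ 4 mm (horizontal) and 7 mm (vertical), extruded 9 mm in z (dimensions read to the nearest mm from the axis ticks). For the STL, each face is triangulated and given an outward normal.

solid part
  facet normal 0.0000 0.0000 -1.0000
    outer loop
      vertex 17.0 4.0 0.0
      vertex 17.0 0.0 0.0
      vertex 0.0 0.0 0.0
    endloop
  endfacet
  facet normal 0.0000 0.0000 -1.0000
    outer loop
      vertex 7.0 4.0 0.0
      vertex 17.0 4.0 0.0
      vertex 0.0 0.0 0.0
    endloop
  endfacet
  facet normal 0.0000 0.0000 -1.0000
    outer loop
      vertex 7.0 18.0 0.0
      vertex 7.0 4.0 0.0
      vertex 0.0 0.0 0.0
    endloop
  endfacet
  facet normal 0.0000 0.0000 -1.0000
    outer loop
      vertex 0.0 18.0 0.0
      vertex 7.0 18.0 0.0
      vertex 0.0 0.0 0.0
    endloop
  endfacet
  facet normal 0.0000 0.0000 1.0000
    outer loop
      vertex 0.0 0.0 9.0
      vertex 17.0 0.0 9.0
      vertex 17.0 4.0 9.0
    endloop
  endfacet
  facet normal 0.0000 0.0000 1.0000
    outer loop
      vertex 0.0 0.0 9.0
      vertex 17.0 4.0 9.0
      vertex 7.0 4.0 9.0
    endloop
  endfacet
  facet normal 0.0000 0.0000 1.0000
    outer loop
      vertex 0.0 0.0 9.0
      vertex 7.0 4.0 9.0
      vertex 7.0 18.0 9.0
    endloop
  endfacet
  facet normal 0.0000 0.0000 1.0000
    outer loop
      vertex 0.0 0.0 9.0
      vertex 7.0 18.0 9.0
      vertex 0.0 18.0 9.0
    endloop
  endfacet
  facet normal 0.0000 -1.0000 0.0000
    outer loop
      vertex 0.0 0.0 0.0
      vertex 17.0 0.0 0.0
      vertex 17.0 0.0 9.0
    endloop
  endfacet
  facet normal 0.0000 -1.0000 0.0000
    outer loop
      vertex 0.0 0.0 0.0
      vertex 17.0 0.0 9.0
      vertex 0.0 0.0 9.0
    endloop
  endfacet
  facet normal 1.0000 0.0000 0.0000
    outer loop
      vertex 17.0 0.0 0.0
      vertex 17.0 4.0 0.0
      vertex 17.0 4.0 9.0
    endloop
  endfacet
  facet normal 1.0000 0.0000 0.0000
    outer loop
      vertex 17.0 0.0 0.0
      vertex 17.0 4.0 9.0
      vertex 17.0 0.0 9.0
    endloop
  endfacet
  facet normal 0.0000 1.0000 0.0000
    outer loop
      vertex 17.0 4.0 0.0
      vertex 7.0 4.0 0.0
      vertex 7.0 4.0 9.0
    endloop
  endfacet
  facet normal 0.0000 1.0000 0.0000
    outer loop
      vertex 17.0 4.0 0.0
      vertex 7.0 4.0 9.0
      vertex 17.0 4.0 9.0
    endloop
  endfacet
  facet normal 1.0000 0.0000 0.0000
    outer loop
      vertex 7.0 4.0 0.0
      vertex 7.0 18.0 0.0
      vertex 7.0 18.0 9.0
    endloop
  endfacet
  facet normal 1.0000 0.0000 0.0000
    outer loop
      vertex 7.0 4.0 0.0
      vertex 7.0 18.0 9.0
      vertex 7.0 4.0 9.0
    endloop
  endfacet
  facet normal 0.0000 1.0000 0.0000
    outer loop
      vertex 7.0 18.0 0.0
      vertex 0.0 18.0 0.0
      vertex 0.0 18.0 9.0
    endloop
  endfacet
  facet normal 0.0000 1.0000 0.0000
    outer loop
      vertex 7.0 18.0 0.0
      vertex 0.0 18.0 9.0
      vertex 7.0 18.0 9.0
    endloop
  endfacet
  facet normal -1.0000 0.0000 0.0000
    outer loop
      vertex 0.0 18.0 0.0
      vertex 0.0 0.0 0.0
      vertex 0.0 0.0 9.0
    endloop
  endfacet
  facet normal -1.0000 0.0000 0.0000
    outer loop
      vertex 0.0 18.0 0.0
      vertex 0.0 0.0 9.0
      vertex 0.0 18.0 9.0
    endloop
  endfacet
endsolid part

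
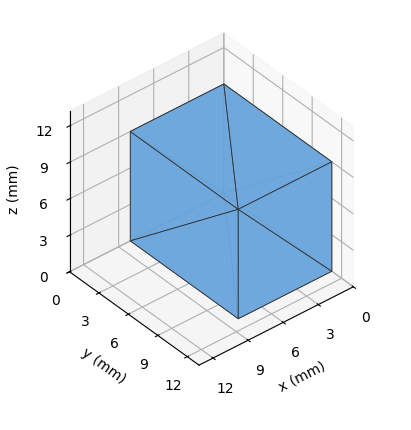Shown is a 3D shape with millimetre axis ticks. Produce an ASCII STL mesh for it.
Reading the render: the shape is a rectangular box, roughly 8 × 11 mm footprint and 9 mm tall (dimensions read to the nearest mm from the axis ticks). For the STL, each face is triangulated and given an outward normal.

solid part
  facet normal 0.0000 0.0000 -1.0000
    outer loop
      vertex 8.000 11.000 0.000
      vertex 8.000 0.000 0.000
      vertex 0.000 0.000 0.000
    endloop
  endfacet
  facet normal 0.0000 0.0000 -1.0000
    outer loop
      vertex 0.000 11.000 0.000
      vertex 8.000 11.000 0.000
      vertex 0.000 0.000 0.000
    endloop
  endfacet
  facet normal 0.0000 0.0000 1.0000
    outer loop
      vertex 0.000 0.000 9.000
      vertex 8.000 0.000 9.000
      vertex 8.000 11.000 9.000
    endloop
  endfacet
  facet normal 0.0000 0.0000 1.0000
    outer loop
      vertex 0.000 0.000 9.000
      vertex 8.000 11.000 9.000
      vertex 0.000 11.000 9.000
    endloop
  endfacet
  facet normal 0.0000 -1.0000 0.0000
    outer loop
      vertex 0.000 0.000 0.000
      vertex 8.000 0.000 0.000
      vertex 8.000 0.000 9.000
    endloop
  endfacet
  facet normal 0.0000 -1.0000 0.0000
    outer loop
      vertex 0.000 0.000 0.000
      vertex 8.000 0.000 9.000
      vertex 0.000 0.000 9.000
    endloop
  endfacet
  facet normal 0.0000 1.0000 0.0000
    outer loop
      vertex 8.000 11.000 9.000
      vertex 8.000 11.000 0.000
      vertex 0.000 11.000 0.000
    endloop
  endfacet
  facet normal 0.0000 1.0000 0.0000
    outer loop
      vertex 0.000 11.000 9.000
      vertex 8.000 11.000 9.000
      vertex 0.000 11.000 0.000
    endloop
  endfacet
  facet normal -1.0000 0.0000 0.0000
    outer loop
      vertex 0.000 11.000 9.000
      vertex 0.000 11.000 0.000
      vertex 0.000 0.000 0.000
    endloop
  endfacet
  facet normal -1.0000 0.0000 0.0000
    outer loop
      vertex 0.000 0.000 9.000
      vertex 0.000 11.000 9.000
      vertex 0.000 0.000 0.000
    endloop
  endfacet
  facet normal 1.0000 0.0000 0.0000
    outer loop
      vertex 8.000 0.000 0.000
      vertex 8.000 11.000 0.000
      vertex 8.000 11.000 9.000
    endloop
  endfacet
  facet normal 1.0000 0.0000 0.0000
    outer loop
      vertex 8.000 0.000 0.000
      vertex 8.000 11.000 9.000
      vertex 8.000 0.000 9.000
    endloop
  endfacet
endsolid part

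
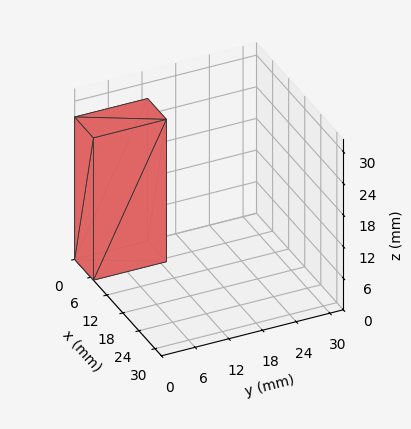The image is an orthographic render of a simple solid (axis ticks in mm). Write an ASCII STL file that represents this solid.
Reading the render: the shape is a rectangular box, roughly 7 × 13 mm footprint and 27 mm tall (dimensions read to the nearest mm from the axis ticks). For the STL, each face is triangulated and given an outward normal.

solid part
  facet normal 0.0000 0.0000 -1.0000
    outer loop
      vertex 7.0 13.0 0.0
      vertex 7.0 0.0 0.0
      vertex 0.0 0.0 0.0
    endloop
  endfacet
  facet normal 0.0000 0.0000 -1.0000
    outer loop
      vertex 0.0 13.0 0.0
      vertex 7.0 13.0 0.0
      vertex 0.0 0.0 0.0
    endloop
  endfacet
  facet normal 0.0000 0.0000 1.0000
    outer loop
      vertex 0.0 0.0 27.0
      vertex 7.0 0.0 27.0
      vertex 7.0 13.0 27.0
    endloop
  endfacet
  facet normal 0.0000 0.0000 1.0000
    outer loop
      vertex 0.0 0.0 27.0
      vertex 7.0 13.0 27.0
      vertex 0.0 13.0 27.0
    endloop
  endfacet
  facet normal 0.0000 -1.0000 0.0000
    outer loop
      vertex 0.0 0.0 0.0
      vertex 7.0 0.0 0.0
      vertex 7.0 0.0 27.0
    endloop
  endfacet
  facet normal 0.0000 -1.0000 0.0000
    outer loop
      vertex 0.0 0.0 0.0
      vertex 7.0 0.0 27.0
      vertex 0.0 0.0 27.0
    endloop
  endfacet
  facet normal 0.0000 1.0000 0.0000
    outer loop
      vertex 7.0 13.0 27.0
      vertex 7.0 13.0 0.0
      vertex 0.0 13.0 0.0
    endloop
  endfacet
  facet normal 0.0000 1.0000 0.0000
    outer loop
      vertex 0.0 13.0 27.0
      vertex 7.0 13.0 27.0
      vertex 0.0 13.0 0.0
    endloop
  endfacet
  facet normal -1.0000 0.0000 0.0000
    outer loop
      vertex 0.0 13.0 27.0
      vertex 0.0 13.0 0.0
      vertex 0.0 0.0 0.0
    endloop
  endfacet
  facet normal -1.0000 0.0000 0.0000
    outer loop
      vertex 0.0 0.0 27.0
      vertex 0.0 13.0 27.0
      vertex 0.0 0.0 0.0
    endloop
  endfacet
  facet normal 1.0000 0.0000 0.0000
    outer loop
      vertex 7.0 0.0 0.0
      vertex 7.0 13.0 0.0
      vertex 7.0 13.0 27.0
    endloop
  endfacet
  facet normal 1.0000 0.0000 0.0000
    outer loop
      vertex 7.0 0.0 0.0
      vertex 7.0 13.0 27.0
      vertex 7.0 0.0 27.0
    endloop
  endfacet
endsolid part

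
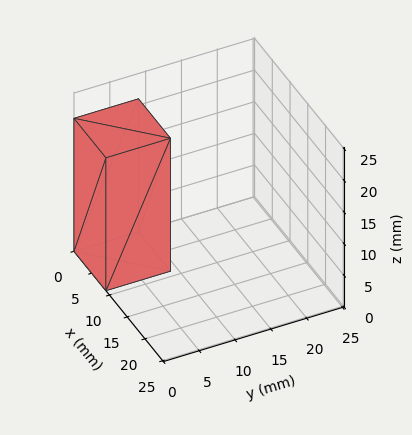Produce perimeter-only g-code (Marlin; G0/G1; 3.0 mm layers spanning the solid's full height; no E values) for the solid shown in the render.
Reading the render: the shape is a rectangular box, roughly 9 × 9 mm footprint and 21 mm tall (dimensions read to the nearest mm from the axis ticks). For the g-code, the solid's height is divided into equal slices at the stated Δz and each level perimeter traced with G1 moves after a G0 lift.

; perimeter-only toolpath
G21 ; units = mm
G90 ; absolute positioning
G28 ; home
; layer 1
G0 Z3.0
G0 X0.0 Y0.0
G1 X9.0 Y0.0
G1 X9.0 Y9.0
G1 X0.0 Y9.0
G1 X0.0 Y0.0
; layer 2
G0 Z6.0
G0 X0.0 Y0.0
G1 X9.0 Y0.0
G1 X9.0 Y9.0
G1 X0.0 Y9.0
G1 X0.0 Y0.0
; layer 3
G0 Z9.0
G0 X0.0 Y0.0
G1 X9.0 Y0.0
G1 X9.0 Y9.0
G1 X0.0 Y9.0
G1 X0.0 Y0.0
; layer 4
G0 Z12.0
G0 X0.0 Y0.0
G1 X9.0 Y0.0
G1 X9.0 Y9.0
G1 X0.0 Y9.0
G1 X0.0 Y0.0
; layer 5
G0 Z15.0
G0 X0.0 Y0.0
G1 X9.0 Y0.0
G1 X9.0 Y9.0
G1 X0.0 Y9.0
G1 X0.0 Y0.0
; layer 6
G0 Z18.0
G0 X0.0 Y0.0
G1 X9.0 Y0.0
G1 X9.0 Y9.0
G1 X0.0 Y9.0
G1 X0.0 Y0.0
; layer 7
G0 Z21.0
G0 X0.0 Y0.0
G1 X9.0 Y0.0
G1 X9.0 Y9.0
G1 X0.0 Y9.0
G1 X0.0 Y0.0
M2 ; end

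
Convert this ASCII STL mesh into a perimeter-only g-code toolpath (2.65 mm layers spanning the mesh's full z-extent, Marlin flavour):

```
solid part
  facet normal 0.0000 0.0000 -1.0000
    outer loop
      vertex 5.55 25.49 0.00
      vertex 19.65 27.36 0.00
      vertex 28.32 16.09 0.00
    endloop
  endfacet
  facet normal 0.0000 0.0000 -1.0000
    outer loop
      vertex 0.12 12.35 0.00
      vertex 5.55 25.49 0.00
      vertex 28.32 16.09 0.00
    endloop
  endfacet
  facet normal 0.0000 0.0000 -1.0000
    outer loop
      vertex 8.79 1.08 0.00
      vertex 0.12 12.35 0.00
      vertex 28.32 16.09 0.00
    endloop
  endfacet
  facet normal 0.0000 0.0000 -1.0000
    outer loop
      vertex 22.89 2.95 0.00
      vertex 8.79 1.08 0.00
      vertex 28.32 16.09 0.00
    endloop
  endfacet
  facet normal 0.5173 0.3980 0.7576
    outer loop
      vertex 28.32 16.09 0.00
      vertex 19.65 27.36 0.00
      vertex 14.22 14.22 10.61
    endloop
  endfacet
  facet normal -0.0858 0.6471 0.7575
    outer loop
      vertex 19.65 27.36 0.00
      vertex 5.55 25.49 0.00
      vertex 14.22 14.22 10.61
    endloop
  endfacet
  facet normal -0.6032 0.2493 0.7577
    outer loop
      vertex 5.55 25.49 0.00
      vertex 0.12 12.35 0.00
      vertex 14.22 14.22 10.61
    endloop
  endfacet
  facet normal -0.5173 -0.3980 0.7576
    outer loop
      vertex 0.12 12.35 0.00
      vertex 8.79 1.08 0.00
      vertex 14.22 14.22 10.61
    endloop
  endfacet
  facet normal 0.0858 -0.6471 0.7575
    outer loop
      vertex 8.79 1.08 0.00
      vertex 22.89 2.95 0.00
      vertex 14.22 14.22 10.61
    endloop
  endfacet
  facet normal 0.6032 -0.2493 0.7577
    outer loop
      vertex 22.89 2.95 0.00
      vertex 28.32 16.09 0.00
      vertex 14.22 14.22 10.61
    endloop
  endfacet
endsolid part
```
; perimeter-only toolpath
G21 ; units = mm
G90 ; absolute positioning
G28 ; home
; layer 1
G0 Z2.65
G0 X24.80 Y15.62
G1 X18.29 Y24.07
G1 X7.72 Y22.67
G1 X3.65 Y12.82
G1 X10.15 Y4.37
G1 X20.72 Y5.77
G1 X24.80 Y15.62
; layer 2
G0 Z5.30
G0 X21.27 Y15.16
G1 X16.93 Y20.79
G1 X9.88 Y19.86
G1 X7.17 Y13.29
G1 X11.50 Y7.65
G1 X18.55 Y8.59
G1 X21.27 Y15.16
; layer 3
G0 Z7.96
G0 X17.75 Y14.69
G1 X15.58 Y17.51
G1 X12.05 Y17.04
G1 X10.70 Y13.75
G1 X12.86 Y10.94
G1 X16.39 Y11.40
G1 X17.75 Y14.69
M2 ; end

The solid is a regular 6-sided pyramid, base circumscribed radius ≈ 14.2 mm, apex at z ≈ 10.6 mm. Slicing at Δz = 2.65 mm — 4 equal slices spanning the solid's height, so layer i sits at z = i·h/4 — gives 3 non-empty perimeters. Each is a 6-segment closed polygon; G0 lifts to the layer z and rapids to the start vertex, then G1 traces the edges. The cross-section shrinks linearly with z (the slice at the apex is degenerate and omitted).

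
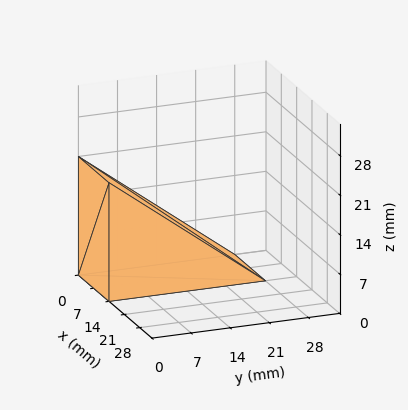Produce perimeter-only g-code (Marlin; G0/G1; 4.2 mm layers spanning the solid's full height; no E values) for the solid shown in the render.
Reading the render: the shape is a wedge (ramp): 14 × 28 mm base, rising to 21 mm along the y=0 edge and sloping linearly to z=0 at y=28 (dimensions read to the nearest mm from the axis ticks). For the g-code, the solid's height is divided into equal slices at the stated Δz and each level perimeter traced with G1 moves after a G0 lift.

; perimeter-only toolpath
G21 ; units = mm
G90 ; absolute positioning
G28 ; home
; layer 1
G0 Z4.2
G0 X0.0 Y0.0
G1 X14.0 Y0.0
G1 X14.0 Y22.4
G1 X0.0 Y22.4
G1 X0.0 Y0.0
; layer 2
G0 Z8.4
G0 X0.0 Y0.0
G1 X14.0 Y0.0
G1 X14.0 Y16.8
G1 X0.0 Y16.8
G1 X0.0 Y0.0
; layer 3
G0 Z12.6
G0 X0.0 Y0.0
G1 X14.0 Y0.0
G1 X14.0 Y11.2
G1 X0.0 Y11.2
G1 X0.0 Y0.0
; layer 4
G0 Z16.8
G0 X0.0 Y0.0
G1 X14.0 Y0.0
G1 X14.0 Y5.6
G1 X0.0 Y5.6
G1 X0.0 Y0.0
M2 ; end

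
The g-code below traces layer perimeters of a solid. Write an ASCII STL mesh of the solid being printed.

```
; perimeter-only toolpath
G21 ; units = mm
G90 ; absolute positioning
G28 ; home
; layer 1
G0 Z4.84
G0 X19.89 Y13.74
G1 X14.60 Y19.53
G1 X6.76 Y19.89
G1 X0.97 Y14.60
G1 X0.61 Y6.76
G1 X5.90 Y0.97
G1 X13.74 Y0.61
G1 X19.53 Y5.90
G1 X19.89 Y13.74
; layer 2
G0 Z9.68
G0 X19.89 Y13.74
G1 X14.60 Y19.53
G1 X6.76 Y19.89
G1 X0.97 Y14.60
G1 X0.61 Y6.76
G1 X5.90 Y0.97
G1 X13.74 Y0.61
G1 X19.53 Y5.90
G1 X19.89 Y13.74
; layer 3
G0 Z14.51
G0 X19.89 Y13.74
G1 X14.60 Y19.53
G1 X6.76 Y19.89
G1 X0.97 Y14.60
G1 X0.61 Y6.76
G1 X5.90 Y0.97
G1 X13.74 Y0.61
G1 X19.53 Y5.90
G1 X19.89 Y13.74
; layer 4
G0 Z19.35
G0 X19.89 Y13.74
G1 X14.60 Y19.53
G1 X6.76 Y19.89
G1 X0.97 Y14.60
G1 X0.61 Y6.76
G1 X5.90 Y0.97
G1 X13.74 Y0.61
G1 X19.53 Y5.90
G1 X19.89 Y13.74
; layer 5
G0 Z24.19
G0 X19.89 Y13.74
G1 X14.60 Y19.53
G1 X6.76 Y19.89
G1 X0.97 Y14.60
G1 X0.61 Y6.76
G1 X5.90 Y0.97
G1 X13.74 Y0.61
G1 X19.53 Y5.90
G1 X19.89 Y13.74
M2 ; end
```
solid part
  facet normal 0.0000 0.0000 -1.0000
    outer loop
      vertex 6.76 19.89 0.00
      vertex 14.60 19.53 0.00
      vertex 19.89 13.74 0.00
    endloop
  endfacet
  facet normal 0.0000 0.0000 -1.0000
    outer loop
      vertex 0.97 14.60 0.00
      vertex 6.76 19.89 0.00
      vertex 19.89 13.74 0.00
    endloop
  endfacet
  facet normal 0.0000 0.0000 -1.0000
    outer loop
      vertex 0.61 6.76 0.00
      vertex 0.97 14.60 0.00
      vertex 19.89 13.74 0.00
    endloop
  endfacet
  facet normal 0.0000 0.0000 -1.0000
    outer loop
      vertex 5.90 0.97 0.00
      vertex 0.61 6.76 0.00
      vertex 19.89 13.74 0.00
    endloop
  endfacet
  facet normal 0.0000 0.0000 -1.0000
    outer loop
      vertex 13.74 0.61 0.00
      vertex 5.90 0.97 0.00
      vertex 19.89 13.74 0.00
    endloop
  endfacet
  facet normal 0.0000 0.0000 -1.0000
    outer loop
      vertex 19.53 5.90 0.00
      vertex 13.74 0.61 0.00
      vertex 19.89 13.74 0.00
    endloop
  endfacet
  facet normal 0.0000 0.0000 1.0000
    outer loop
      vertex 19.89 13.74 24.19
      vertex 14.60 19.53 24.19
      vertex 6.76 19.89 24.19
    endloop
  endfacet
  facet normal 0.0000 0.0000 1.0000
    outer loop
      vertex 19.89 13.74 24.19
      vertex 6.76 19.89 24.19
      vertex 0.97 14.60 24.19
    endloop
  endfacet
  facet normal 0.0000 0.0000 1.0000
    outer loop
      vertex 19.89 13.74 24.19
      vertex 0.97 14.60 24.19
      vertex 0.61 6.76 24.19
    endloop
  endfacet
  facet normal 0.0000 0.0000 1.0000
    outer loop
      vertex 19.89 13.74 24.19
      vertex 0.61 6.76 24.19
      vertex 5.90 0.97 24.19
    endloop
  endfacet
  facet normal 0.0000 0.0000 1.0000
    outer loop
      vertex 19.89 13.74 24.19
      vertex 5.90 0.97 24.19
      vertex 13.74 0.61 24.19
    endloop
  endfacet
  facet normal 0.0000 0.0000 1.0000
    outer loop
      vertex 19.89 13.74 24.19
      vertex 13.74 0.61 24.19
      vertex 19.53 5.90 24.19
    endloop
  endfacet
  facet normal 0.7383 0.6745 0.0000
    outer loop
      vertex 19.89 13.74 0.00
      vertex 14.60 19.53 0.00
      vertex 14.60 19.53 24.19
    endloop
  endfacet
  facet normal 0.7383 0.6745 0.0000
    outer loop
      vertex 19.89 13.74 0.00
      vertex 14.60 19.53 24.19
      vertex 19.89 13.74 24.19
    endloop
  endfacet
  facet normal 0.0459 0.9989 0.0000
    outer loop
      vertex 14.60 19.53 0.00
      vertex 6.76 19.89 0.00
      vertex 6.76 19.89 24.19
    endloop
  endfacet
  facet normal 0.0459 0.9989 0.0000
    outer loop
      vertex 14.60 19.53 0.00
      vertex 6.76 19.89 24.19
      vertex 14.60 19.53 24.19
    endloop
  endfacet
  facet normal -0.6745 0.7383 0.0000
    outer loop
      vertex 6.76 19.89 0.00
      vertex 0.97 14.60 0.00
      vertex 0.97 14.60 24.19
    endloop
  endfacet
  facet normal -0.6745 0.7383 0.0000
    outer loop
      vertex 6.76 19.89 0.00
      vertex 0.97 14.60 24.19
      vertex 6.76 19.89 24.19
    endloop
  endfacet
  facet normal -0.9989 0.0459 0.0000
    outer loop
      vertex 0.97 14.60 0.00
      vertex 0.61 6.76 0.00
      vertex 0.61 6.76 24.19
    endloop
  endfacet
  facet normal -0.9989 0.0459 0.0000
    outer loop
      vertex 0.97 14.60 0.00
      vertex 0.61 6.76 24.19
      vertex 0.97 14.60 24.19
    endloop
  endfacet
  facet normal -0.7383 -0.6745 0.0000
    outer loop
      vertex 0.61 6.76 0.00
      vertex 5.90 0.97 0.00
      vertex 5.90 0.97 24.19
    endloop
  endfacet
  facet normal -0.7383 -0.6745 0.0000
    outer loop
      vertex 0.61 6.76 0.00
      vertex 5.90 0.97 24.19
      vertex 0.61 6.76 24.19
    endloop
  endfacet
  facet normal -0.0459 -0.9989 0.0000
    outer loop
      vertex 5.90 0.97 0.00
      vertex 13.74 0.61 0.00
      vertex 13.74 0.61 24.19
    endloop
  endfacet
  facet normal -0.0459 -0.9989 0.0000
    outer loop
      vertex 5.90 0.97 0.00
      vertex 13.74 0.61 24.19
      vertex 5.90 0.97 24.19
    endloop
  endfacet
  facet normal 0.6745 -0.7383 0.0000
    outer loop
      vertex 13.74 0.61 0.00
      vertex 19.53 5.90 0.00
      vertex 19.53 5.90 24.19
    endloop
  endfacet
  facet normal 0.6745 -0.7383 0.0000
    outer loop
      vertex 13.74 0.61 0.00
      vertex 19.53 5.90 24.19
      vertex 13.74 0.61 24.19
    endloop
  endfacet
  facet normal 0.9989 -0.0459 0.0000
    outer loop
      vertex 19.53 5.90 0.00
      vertex 19.89 13.74 0.00
      vertex 19.89 13.74 24.19
    endloop
  endfacet
  facet normal 0.9989 -0.0459 0.0000
    outer loop
      vertex 19.53 5.90 0.00
      vertex 19.89 13.74 24.19
      vertex 19.53 5.90 24.19
    endloop
  endfacet
endsolid part

The G0 Z moves step by Δz≈4.84 mm. Every layer's G1 loop is the same polygon, so the solid is a straight extrusion of it from z=0 to z≈24.2. Closing with flat bottom and top caps and triangulating gives 28 facets — a regular 8-sided prism (a cylinder approximated with 8 flat sides), circumscribed radius ≈ 10.2 mm, height ≈ 24.2 mm.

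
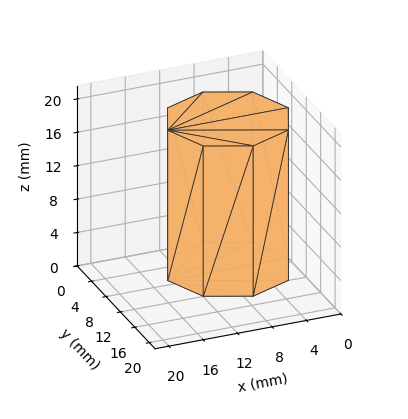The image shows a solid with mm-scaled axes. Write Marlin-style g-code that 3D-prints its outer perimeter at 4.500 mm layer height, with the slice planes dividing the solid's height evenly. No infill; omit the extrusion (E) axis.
Reading the render: the shape is a regular 8-sided prism (a cylinder approximated with 8 flat sides), circumscribed radius ≈ 7 mm, height ≈ 18 mm (dimensions read to the nearest mm from the axis ticks). For the g-code, the solid's height is divided into equal slices at the stated Δz and each level perimeter traced with G1 moves after a G0 lift.

; perimeter-only toolpath
G21 ; units = mm
G90 ; absolute positioning
G28 ; home
; layer 1
G0 Z4.500
G0 X14.000 Y7.000
G1 X11.950 Y11.950
G1 X7.000 Y14.000
G1 X2.050 Y11.950
G1 X0.000 Y7.000
G1 X2.050 Y2.050
G1 X7.000 Y0.000
G1 X11.950 Y2.050
G1 X14.000 Y7.000
; layer 2
G0 Z9.000
G0 X14.000 Y7.000
G1 X11.950 Y11.950
G1 X7.000 Y14.000
G1 X2.050 Y11.950
G1 X0.000 Y7.000
G1 X2.050 Y2.050
G1 X7.000 Y0.000
G1 X11.950 Y2.050
G1 X14.000 Y7.000
; layer 3
G0 Z13.500
G0 X14.000 Y7.000
G1 X11.950 Y11.950
G1 X7.000 Y14.000
G1 X2.050 Y11.950
G1 X0.000 Y7.000
G1 X2.050 Y2.050
G1 X7.000 Y0.000
G1 X11.950 Y2.050
G1 X14.000 Y7.000
; layer 4
G0 Z18.000
G0 X14.000 Y7.000
G1 X11.950 Y11.950
G1 X7.000 Y14.000
G1 X2.050 Y11.950
G1 X0.000 Y7.000
G1 X2.050 Y2.050
G1 X7.000 Y0.000
G1 X11.950 Y2.050
G1 X14.000 Y7.000
M2 ; end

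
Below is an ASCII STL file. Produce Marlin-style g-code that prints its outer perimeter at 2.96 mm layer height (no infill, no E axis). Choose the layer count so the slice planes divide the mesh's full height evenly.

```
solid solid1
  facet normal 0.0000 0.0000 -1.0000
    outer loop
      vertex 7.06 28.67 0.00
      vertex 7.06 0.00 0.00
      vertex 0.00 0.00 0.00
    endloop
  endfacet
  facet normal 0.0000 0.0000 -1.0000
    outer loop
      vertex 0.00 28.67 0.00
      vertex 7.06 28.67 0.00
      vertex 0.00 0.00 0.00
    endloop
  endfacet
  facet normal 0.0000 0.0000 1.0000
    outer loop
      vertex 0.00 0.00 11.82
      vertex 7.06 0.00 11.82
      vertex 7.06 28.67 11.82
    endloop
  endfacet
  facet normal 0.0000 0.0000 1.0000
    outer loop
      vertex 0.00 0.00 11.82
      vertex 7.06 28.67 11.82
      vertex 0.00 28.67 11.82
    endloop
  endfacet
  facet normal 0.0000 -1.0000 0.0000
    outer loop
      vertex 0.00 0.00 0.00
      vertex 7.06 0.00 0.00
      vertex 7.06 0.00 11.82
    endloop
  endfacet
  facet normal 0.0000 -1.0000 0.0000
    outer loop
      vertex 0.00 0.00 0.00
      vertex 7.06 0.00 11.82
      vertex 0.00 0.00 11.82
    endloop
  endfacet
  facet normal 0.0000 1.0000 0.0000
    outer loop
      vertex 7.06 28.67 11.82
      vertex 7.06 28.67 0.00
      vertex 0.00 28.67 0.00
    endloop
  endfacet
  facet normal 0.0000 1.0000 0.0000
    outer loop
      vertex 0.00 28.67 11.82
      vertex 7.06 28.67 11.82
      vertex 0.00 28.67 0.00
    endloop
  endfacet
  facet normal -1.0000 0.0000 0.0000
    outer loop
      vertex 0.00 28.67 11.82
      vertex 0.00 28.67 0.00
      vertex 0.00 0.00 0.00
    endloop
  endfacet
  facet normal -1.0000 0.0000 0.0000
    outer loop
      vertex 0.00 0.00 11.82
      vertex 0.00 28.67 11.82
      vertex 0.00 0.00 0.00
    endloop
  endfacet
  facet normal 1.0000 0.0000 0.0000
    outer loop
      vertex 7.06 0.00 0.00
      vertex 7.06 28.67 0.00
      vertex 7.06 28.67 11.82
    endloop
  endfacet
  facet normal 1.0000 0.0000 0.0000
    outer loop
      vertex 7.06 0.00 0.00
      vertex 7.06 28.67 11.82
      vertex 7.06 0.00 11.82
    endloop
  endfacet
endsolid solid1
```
; perimeter-only toolpath
G21 ; units = mm
G90 ; absolute positioning
G28 ; home
; layer 1
G0 Z2.96
G0 X0.00 Y0.00
G1 X7.06 Y0.00
G1 X7.06 Y28.67
G1 X0.00 Y28.67
G1 X0.00 Y0.00
; layer 2
G0 Z5.91
G0 X0.00 Y0.00
G1 X7.06 Y0.00
G1 X7.06 Y28.67
G1 X0.00 Y28.67
G1 X0.00 Y0.00
; layer 3
G0 Z8.87
G0 X0.00 Y0.00
G1 X7.06 Y0.00
G1 X7.06 Y28.67
G1 X0.00 Y28.67
G1 X0.00 Y0.00
; layer 4
G0 Z11.82
G0 X0.00 Y0.00
G1 X7.06 Y0.00
G1 X7.06 Y28.67
G1 X0.00 Y28.67
G1 X0.00 Y0.00
M2 ; end

The solid is a rectangular box, roughly 7.06 × 28.7 mm footprint and 11.8 mm tall. Slicing at Δz = 2.96 mm — 4 equal slices spanning the solid's height, so layer i sits at z = i·h/4 — gives 4 non-empty perimeters. Each is a 4-segment closed polygon; G0 lifts to the layer z and rapids to the start vertex, then G1 traces the edges.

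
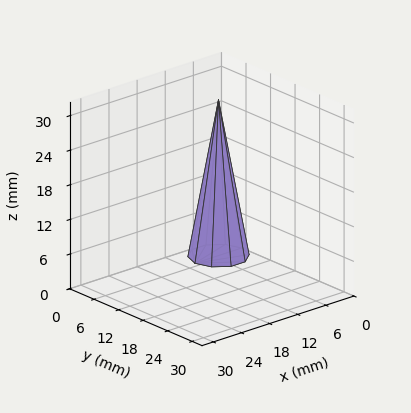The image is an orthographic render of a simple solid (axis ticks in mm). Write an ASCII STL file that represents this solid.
Reading the render: the shape is a regular 10-sided pyramid, base circumscribed radius ≈ 5 mm, apex at z ≈ 27 mm (dimensions read to the nearest mm from the axis ticks). For the STL, each face is triangulated and given an outward normal.

solid part
  facet normal 0.0000 0.0000 -1.0000
    outer loop
      vertex 6.5 9.8 0.0
      vertex 9.0 7.9 0.0
      vertex 10.0 5.0 0.0
    endloop
  endfacet
  facet normal 0.0000 0.0000 -1.0000
    outer loop
      vertex 3.5 9.8 0.0
      vertex 6.5 9.8 0.0
      vertex 10.0 5.0 0.0
    endloop
  endfacet
  facet normal 0.0000 0.0000 -1.0000
    outer loop
      vertex 1.0 7.9 0.0
      vertex 3.5 9.8 0.0
      vertex 10.0 5.0 0.0
    endloop
  endfacet
  facet normal 0.0000 0.0000 -1.0000
    outer loop
      vertex 0.0 5.0 0.0
      vertex 1.0 7.9 0.0
      vertex 10.0 5.0 0.0
    endloop
  endfacet
  facet normal 0.0000 0.0000 -1.0000
    outer loop
      vertex 1.0 2.1 0.0
      vertex 0.0 5.0 0.0
      vertex 10.0 5.0 0.0
    endloop
  endfacet
  facet normal 0.0000 0.0000 -1.0000
    outer loop
      vertex 3.5 0.2 0.0
      vertex 1.0 2.1 0.0
      vertex 10.0 5.0 0.0
    endloop
  endfacet
  facet normal 0.0000 0.0000 -1.0000
    outer loop
      vertex 6.5 0.2 0.0
      vertex 3.5 0.2 0.0
      vertex 10.0 5.0 0.0
    endloop
  endfacet
  facet normal 0.0000 0.0000 -1.0000
    outer loop
      vertex 9.0 2.1 0.0
      vertex 6.5 0.2 0.0
      vertex 10.0 5.0 0.0
    endloop
  endfacet
  facet normal 0.9312 0.3211 0.1724
    outer loop
      vertex 10.0 5.0 0.0
      vertex 9.0 7.9 0.0
      vertex 5.0 5.0 27.0
    endloop
  endfacet
  facet normal 0.5960 0.7842 0.1725
    outer loop
      vertex 9.0 7.9 0.0
      vertex 6.5 9.8 0.0
      vertex 5.0 5.0 27.0
    endloop
  endfacet
  facet normal 0.0000 0.9846 0.1750
    outer loop
      vertex 6.5 9.8 0.0
      vertex 3.5 9.8 0.0
      vertex 5.0 5.0 27.0
    endloop
  endfacet
  facet normal -0.5960 0.7842 0.1725
    outer loop
      vertex 3.5 9.8 0.0
      vertex 1.0 7.9 0.0
      vertex 5.0 5.0 27.0
    endloop
  endfacet
  facet normal -0.9312 0.3211 0.1724
    outer loop
      vertex 1.0 7.9 0.0
      vertex 0.0 5.0 0.0
      vertex 5.0 5.0 27.0
    endloop
  endfacet
  facet normal -0.9312 -0.3211 0.1724
    outer loop
      vertex 0.0 5.0 0.0
      vertex 1.0 2.1 0.0
      vertex 5.0 5.0 27.0
    endloop
  endfacet
  facet normal -0.5960 -0.7842 0.1725
    outer loop
      vertex 1.0 2.1 0.0
      vertex 3.5 0.2 0.0
      vertex 5.0 5.0 27.0
    endloop
  endfacet
  facet normal 0.0000 -0.9846 0.1750
    outer loop
      vertex 3.5 0.2 0.0
      vertex 6.5 0.2 0.0
      vertex 5.0 5.0 27.0
    endloop
  endfacet
  facet normal 0.5960 -0.7842 0.1725
    outer loop
      vertex 6.5 0.2 0.0
      vertex 9.0 2.1 0.0
      vertex 5.0 5.0 27.0
    endloop
  endfacet
  facet normal 0.9312 -0.3211 0.1724
    outer loop
      vertex 9.0 2.1 0.0
      vertex 10.0 5.0 0.0
      vertex 5.0 5.0 27.0
    endloop
  endfacet
endsolid part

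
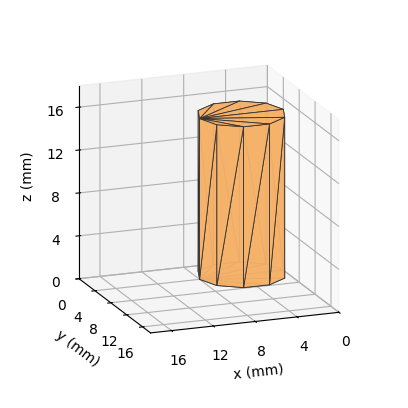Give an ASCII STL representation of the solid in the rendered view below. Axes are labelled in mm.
Reading the render: the shape is a regular 10-sided prism (a cylinder approximated with 10 flat sides), circumscribed radius ≈ 4 mm, height ≈ 15 mm (dimensions read to the nearest mm from the axis ticks). For the STL, each face is triangulated and given an outward normal.

solid part
  facet normal 0.0000 0.0000 -1.0000
    outer loop
      vertex 5.24 7.80 0.00
      vertex 7.24 6.35 0.00
      vertex 8.00 4.00 0.00
    endloop
  endfacet
  facet normal 0.0000 0.0000 -1.0000
    outer loop
      vertex 2.76 7.80 0.00
      vertex 5.24 7.80 0.00
      vertex 8.00 4.00 0.00
    endloop
  endfacet
  facet normal 0.0000 0.0000 -1.0000
    outer loop
      vertex 0.76 6.35 0.00
      vertex 2.76 7.80 0.00
      vertex 8.00 4.00 0.00
    endloop
  endfacet
  facet normal 0.0000 0.0000 -1.0000
    outer loop
      vertex 0.00 4.00 0.00
      vertex 0.76 6.35 0.00
      vertex 8.00 4.00 0.00
    endloop
  endfacet
  facet normal 0.0000 0.0000 -1.0000
    outer loop
      vertex 0.76 1.65 0.00
      vertex 0.00 4.00 0.00
      vertex 8.00 4.00 0.00
    endloop
  endfacet
  facet normal 0.0000 0.0000 -1.0000
    outer loop
      vertex 2.76 0.20 0.00
      vertex 0.76 1.65 0.00
      vertex 8.00 4.00 0.00
    endloop
  endfacet
  facet normal 0.0000 0.0000 -1.0000
    outer loop
      vertex 5.24 0.20 0.00
      vertex 2.76 0.20 0.00
      vertex 8.00 4.00 0.00
    endloop
  endfacet
  facet normal 0.0000 0.0000 -1.0000
    outer loop
      vertex 7.24 1.65 0.00
      vertex 5.24 0.20 0.00
      vertex 8.00 4.00 0.00
    endloop
  endfacet
  facet normal 0.0000 0.0000 1.0000
    outer loop
      vertex 8.00 4.00 15.00
      vertex 7.24 6.35 15.00
      vertex 5.24 7.80 15.00
    endloop
  endfacet
  facet normal 0.0000 0.0000 1.0000
    outer loop
      vertex 8.00 4.00 15.00
      vertex 5.24 7.80 15.00
      vertex 2.76 7.80 15.00
    endloop
  endfacet
  facet normal 0.0000 0.0000 1.0000
    outer loop
      vertex 8.00 4.00 15.00
      vertex 2.76 7.80 15.00
      vertex 0.76 6.35 15.00
    endloop
  endfacet
  facet normal 0.0000 0.0000 1.0000
    outer loop
      vertex 8.00 4.00 15.00
      vertex 0.76 6.35 15.00
      vertex 0.00 4.00 15.00
    endloop
  endfacet
  facet normal 0.0000 0.0000 1.0000
    outer loop
      vertex 8.00 4.00 15.00
      vertex 0.00 4.00 15.00
      vertex 0.76 1.65 15.00
    endloop
  endfacet
  facet normal 0.0000 0.0000 1.0000
    outer loop
      vertex 8.00 4.00 15.00
      vertex 0.76 1.65 15.00
      vertex 2.76 0.20 15.00
    endloop
  endfacet
  facet normal 0.0000 0.0000 1.0000
    outer loop
      vertex 8.00 4.00 15.00
      vertex 2.76 0.20 15.00
      vertex 5.24 0.20 15.00
    endloop
  endfacet
  facet normal 0.0000 0.0000 1.0000
    outer loop
      vertex 8.00 4.00 15.00
      vertex 5.24 0.20 15.00
      vertex 7.24 1.65 15.00
    endloop
  endfacet
  facet normal 0.9515 0.3077 0.0000
    outer loop
      vertex 8.00 4.00 0.00
      vertex 7.24 6.35 0.00
      vertex 7.24 6.35 15.00
    endloop
  endfacet
  facet normal 0.9515 0.3077 0.0000
    outer loop
      vertex 8.00 4.00 0.00
      vertex 7.24 6.35 15.00
      vertex 8.00 4.00 15.00
    endloop
  endfacet
  facet normal 0.5870 0.8096 0.0000
    outer loop
      vertex 7.24 6.35 0.00
      vertex 5.24 7.80 0.00
      vertex 5.24 7.80 15.00
    endloop
  endfacet
  facet normal 0.5870 0.8096 0.0000
    outer loop
      vertex 7.24 6.35 0.00
      vertex 5.24 7.80 15.00
      vertex 7.24 6.35 15.00
    endloop
  endfacet
  facet normal 0.0000 1.0000 0.0000
    outer loop
      vertex 5.24 7.80 0.00
      vertex 2.76 7.80 0.00
      vertex 2.76 7.80 15.00
    endloop
  endfacet
  facet normal 0.0000 1.0000 0.0000
    outer loop
      vertex 5.24 7.80 0.00
      vertex 2.76 7.80 15.00
      vertex 5.24 7.80 15.00
    endloop
  endfacet
  facet normal -0.5870 0.8096 0.0000
    outer loop
      vertex 2.76 7.80 0.00
      vertex 0.76 6.35 0.00
      vertex 0.76 6.35 15.00
    endloop
  endfacet
  facet normal -0.5870 0.8096 0.0000
    outer loop
      vertex 2.76 7.80 0.00
      vertex 0.76 6.35 15.00
      vertex 2.76 7.80 15.00
    endloop
  endfacet
  facet normal -0.9515 0.3077 0.0000
    outer loop
      vertex 0.76 6.35 0.00
      vertex 0.00 4.00 0.00
      vertex 0.00 4.00 15.00
    endloop
  endfacet
  facet normal -0.9515 0.3077 0.0000
    outer loop
      vertex 0.76 6.35 0.00
      vertex 0.00 4.00 15.00
      vertex 0.76 6.35 15.00
    endloop
  endfacet
  facet normal -0.9515 -0.3077 0.0000
    outer loop
      vertex 0.00 4.00 0.00
      vertex 0.76 1.65 0.00
      vertex 0.76 1.65 15.00
    endloop
  endfacet
  facet normal -0.9515 -0.3077 0.0000
    outer loop
      vertex 0.00 4.00 0.00
      vertex 0.76 1.65 15.00
      vertex 0.00 4.00 15.00
    endloop
  endfacet
  facet normal -0.5870 -0.8096 0.0000
    outer loop
      vertex 0.76 1.65 0.00
      vertex 2.76 0.20 0.00
      vertex 2.76 0.20 15.00
    endloop
  endfacet
  facet normal -0.5870 -0.8096 0.0000
    outer loop
      vertex 0.76 1.65 0.00
      vertex 2.76 0.20 15.00
      vertex 0.76 1.65 15.00
    endloop
  endfacet
  facet normal 0.0000 -1.0000 0.0000
    outer loop
      vertex 2.76 0.20 0.00
      vertex 5.24 0.20 0.00
      vertex 5.24 0.20 15.00
    endloop
  endfacet
  facet normal 0.0000 -1.0000 0.0000
    outer loop
      vertex 2.76 0.20 0.00
      vertex 5.24 0.20 15.00
      vertex 2.76 0.20 15.00
    endloop
  endfacet
  facet normal 0.5870 -0.8096 0.0000
    outer loop
      vertex 5.24 0.20 0.00
      vertex 7.24 1.65 0.00
      vertex 7.24 1.65 15.00
    endloop
  endfacet
  facet normal 0.5870 -0.8096 0.0000
    outer loop
      vertex 5.24 0.20 0.00
      vertex 7.24 1.65 15.00
      vertex 5.24 0.20 15.00
    endloop
  endfacet
  facet normal 0.9515 -0.3077 0.0000
    outer loop
      vertex 7.24 1.65 0.00
      vertex 8.00 4.00 0.00
      vertex 8.00 4.00 15.00
    endloop
  endfacet
  facet normal 0.9515 -0.3077 0.0000
    outer loop
      vertex 7.24 1.65 0.00
      vertex 8.00 4.00 15.00
      vertex 7.24 1.65 15.00
    endloop
  endfacet
endsolid part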